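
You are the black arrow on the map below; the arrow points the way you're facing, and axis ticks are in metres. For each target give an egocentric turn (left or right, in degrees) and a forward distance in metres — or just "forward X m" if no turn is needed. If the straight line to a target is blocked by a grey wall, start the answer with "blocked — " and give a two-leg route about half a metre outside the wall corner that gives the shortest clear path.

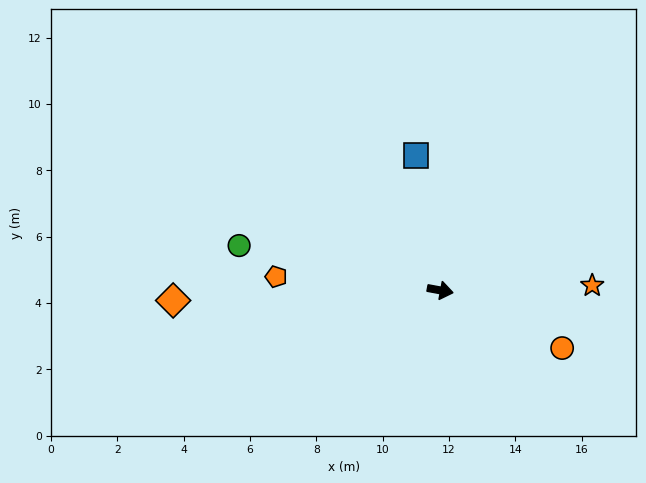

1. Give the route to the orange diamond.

turn right 167°, forward 8.1 m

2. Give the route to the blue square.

turn left 111°, forward 4.1 m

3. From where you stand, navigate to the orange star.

turn left 12°, forward 4.6 m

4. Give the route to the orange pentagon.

turn right 174°, forward 5.0 m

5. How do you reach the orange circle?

turn right 15°, forward 4.1 m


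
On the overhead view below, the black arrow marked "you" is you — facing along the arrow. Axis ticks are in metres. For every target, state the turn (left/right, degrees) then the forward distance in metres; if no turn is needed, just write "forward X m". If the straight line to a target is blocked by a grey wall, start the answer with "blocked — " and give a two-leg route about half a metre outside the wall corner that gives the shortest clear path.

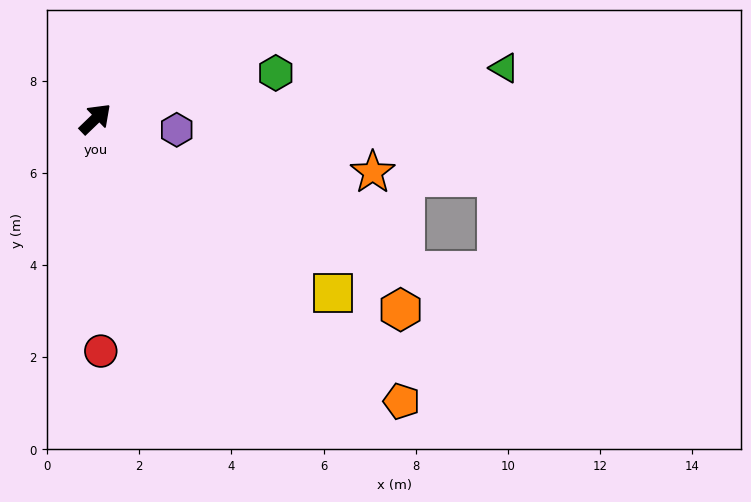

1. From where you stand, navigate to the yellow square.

turn right 80°, forward 6.4 m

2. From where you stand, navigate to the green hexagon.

turn right 30°, forward 4.0 m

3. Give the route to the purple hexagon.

turn right 52°, forward 1.8 m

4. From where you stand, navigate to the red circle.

turn right 133°, forward 5.0 m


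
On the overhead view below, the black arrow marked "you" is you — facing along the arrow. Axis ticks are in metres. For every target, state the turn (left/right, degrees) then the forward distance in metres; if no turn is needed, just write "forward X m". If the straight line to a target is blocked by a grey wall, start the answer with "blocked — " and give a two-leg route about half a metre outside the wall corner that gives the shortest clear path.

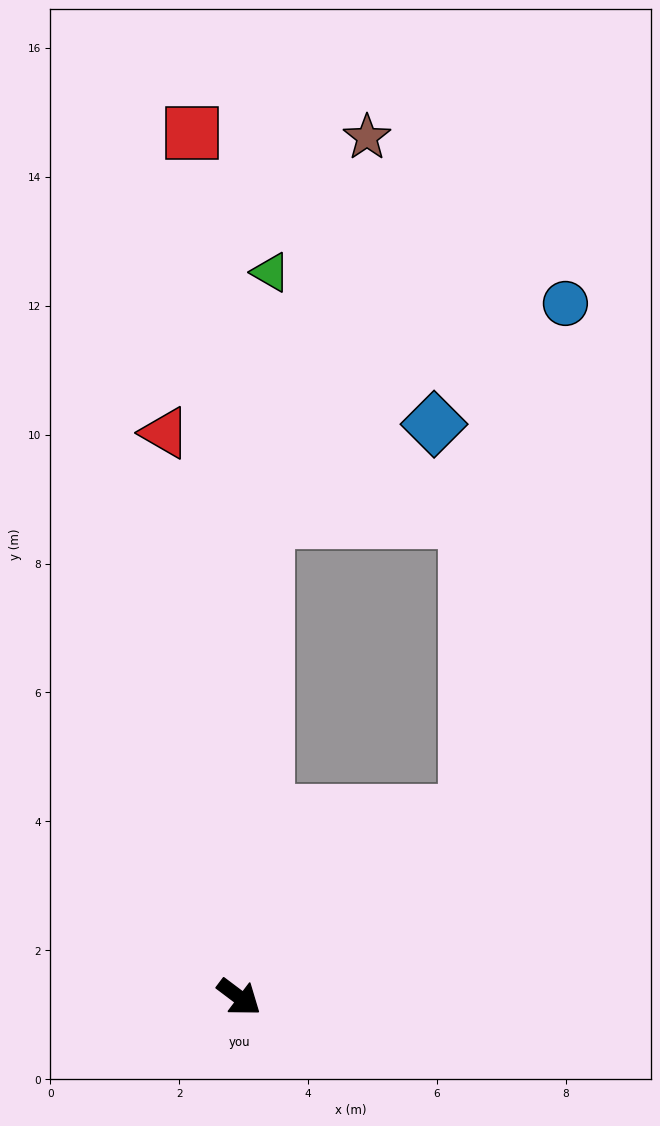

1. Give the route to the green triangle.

turn left 124°, forward 11.3 m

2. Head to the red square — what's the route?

turn left 130°, forward 13.4 m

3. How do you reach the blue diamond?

blocked — turn left 124°, forward 7.4 m, then turn right 57°, forward 3.0 m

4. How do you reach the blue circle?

blocked — turn left 76°, forward 4.5 m, then turn left 40°, forward 8.0 m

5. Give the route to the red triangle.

turn left 134°, forward 8.8 m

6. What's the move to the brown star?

blocked — turn left 124°, forward 7.4 m, then turn right 12°, forward 6.1 m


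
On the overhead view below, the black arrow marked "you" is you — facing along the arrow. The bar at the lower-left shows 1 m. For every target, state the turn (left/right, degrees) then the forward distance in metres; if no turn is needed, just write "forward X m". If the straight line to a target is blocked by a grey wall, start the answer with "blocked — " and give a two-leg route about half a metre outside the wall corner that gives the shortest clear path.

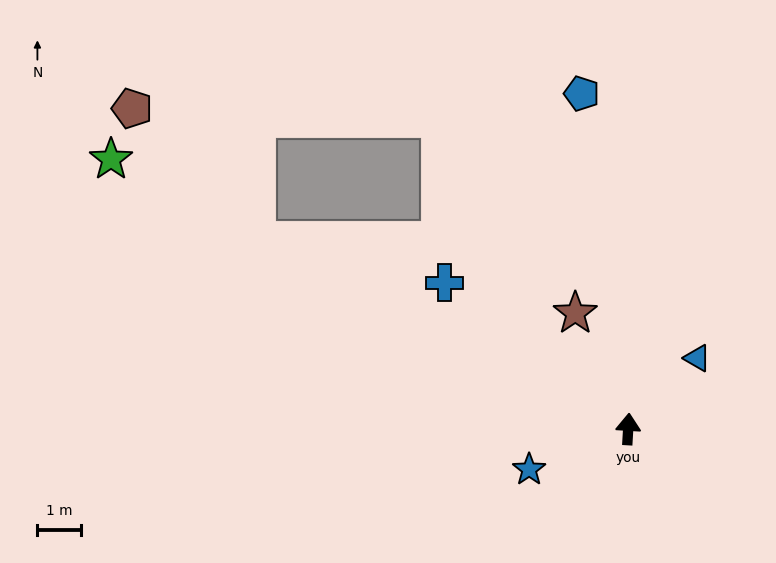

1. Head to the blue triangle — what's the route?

turn right 41°, forward 2.2 m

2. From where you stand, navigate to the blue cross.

turn left 55°, forward 5.3 m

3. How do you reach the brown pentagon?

blocked — turn left 66°, forward 9.4 m, then turn right 19°, forward 4.1 m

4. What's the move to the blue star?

turn left 116°, forward 2.4 m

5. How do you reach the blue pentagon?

turn left 11°, forward 7.7 m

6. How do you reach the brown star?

turn left 28°, forward 2.9 m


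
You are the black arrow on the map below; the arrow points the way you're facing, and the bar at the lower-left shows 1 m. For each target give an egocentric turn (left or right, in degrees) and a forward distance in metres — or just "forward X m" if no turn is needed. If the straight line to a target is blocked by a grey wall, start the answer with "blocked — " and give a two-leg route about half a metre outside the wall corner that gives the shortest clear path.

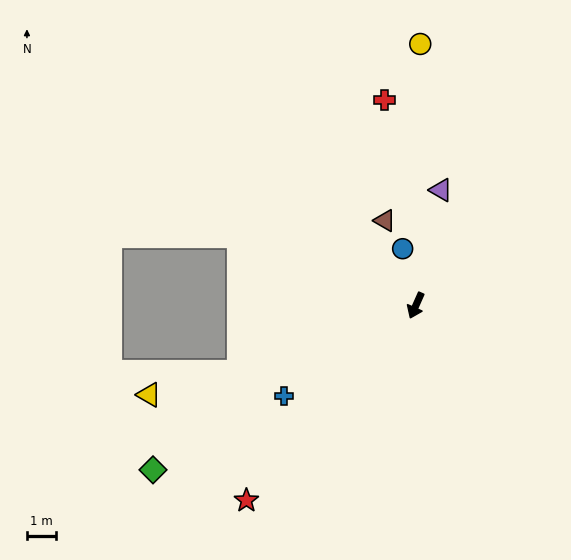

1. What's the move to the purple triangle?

turn right 168°, forward 4.0 m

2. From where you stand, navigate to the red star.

turn right 17°, forward 8.8 m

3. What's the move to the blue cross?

turn right 32°, forward 5.5 m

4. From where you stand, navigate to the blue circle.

turn right 143°, forward 2.0 m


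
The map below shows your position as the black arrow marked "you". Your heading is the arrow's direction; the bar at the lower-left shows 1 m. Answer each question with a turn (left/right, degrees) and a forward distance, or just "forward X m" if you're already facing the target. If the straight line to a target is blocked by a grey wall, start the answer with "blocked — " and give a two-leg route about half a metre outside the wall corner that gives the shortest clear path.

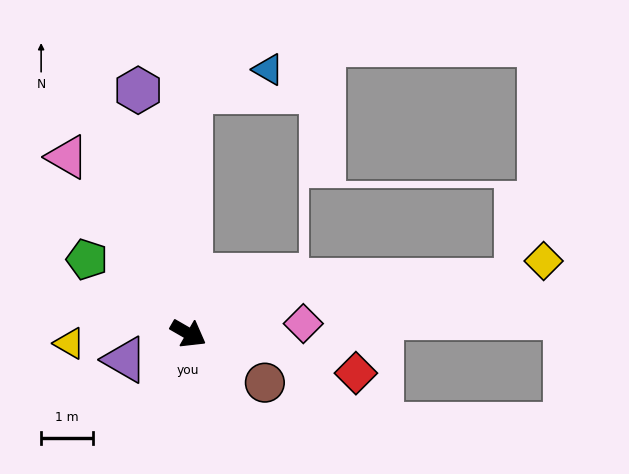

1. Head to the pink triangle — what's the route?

turn left 154°, forward 4.1 m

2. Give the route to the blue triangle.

blocked — turn left 119°, forward 4.6 m, then turn right 73°, forward 1.5 m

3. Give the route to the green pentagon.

turn left 174°, forward 2.4 m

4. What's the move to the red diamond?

turn left 17°, forward 3.3 m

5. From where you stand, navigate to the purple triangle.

turn right 128°, forward 1.3 m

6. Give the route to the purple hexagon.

turn left 132°, forward 4.8 m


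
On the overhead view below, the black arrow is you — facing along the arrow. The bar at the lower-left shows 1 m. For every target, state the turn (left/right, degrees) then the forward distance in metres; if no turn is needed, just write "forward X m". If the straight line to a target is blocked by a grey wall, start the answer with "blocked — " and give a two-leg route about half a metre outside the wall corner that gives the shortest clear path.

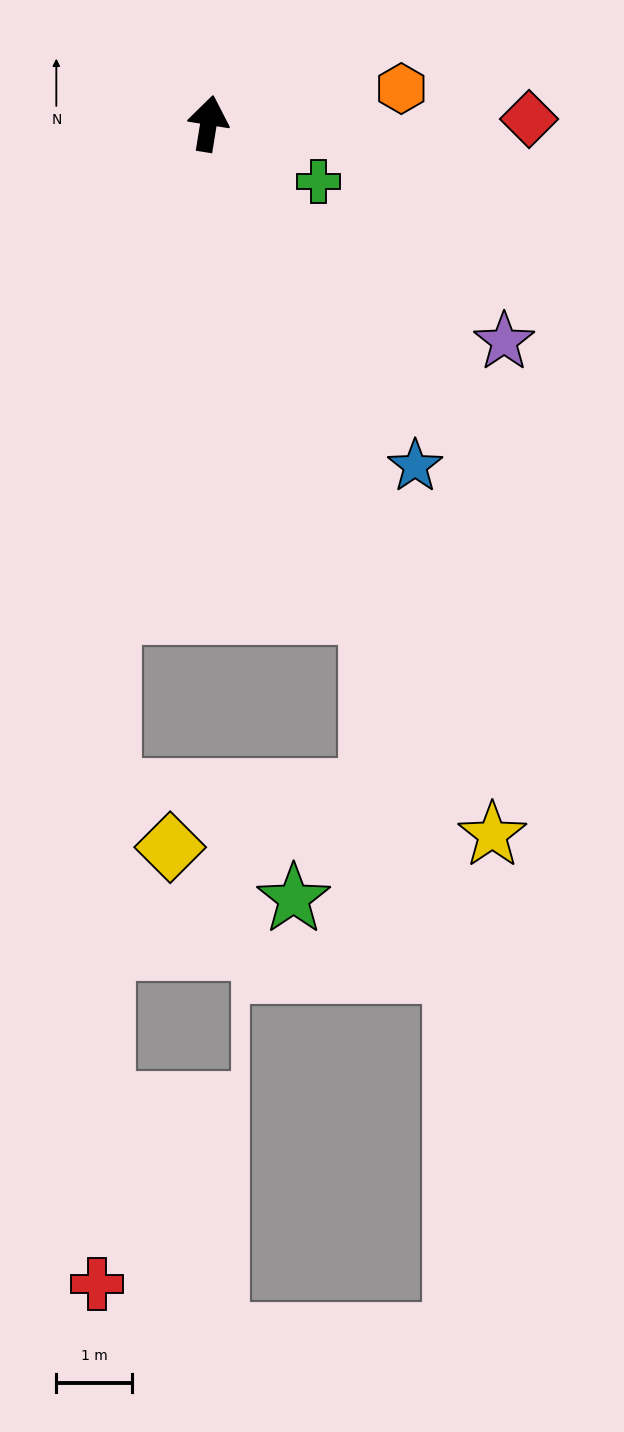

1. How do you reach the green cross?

turn right 109°, forward 1.7 m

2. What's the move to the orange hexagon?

turn right 71°, forward 2.6 m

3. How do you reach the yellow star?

turn right 149°, forward 10.2 m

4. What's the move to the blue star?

turn right 140°, forward 5.3 m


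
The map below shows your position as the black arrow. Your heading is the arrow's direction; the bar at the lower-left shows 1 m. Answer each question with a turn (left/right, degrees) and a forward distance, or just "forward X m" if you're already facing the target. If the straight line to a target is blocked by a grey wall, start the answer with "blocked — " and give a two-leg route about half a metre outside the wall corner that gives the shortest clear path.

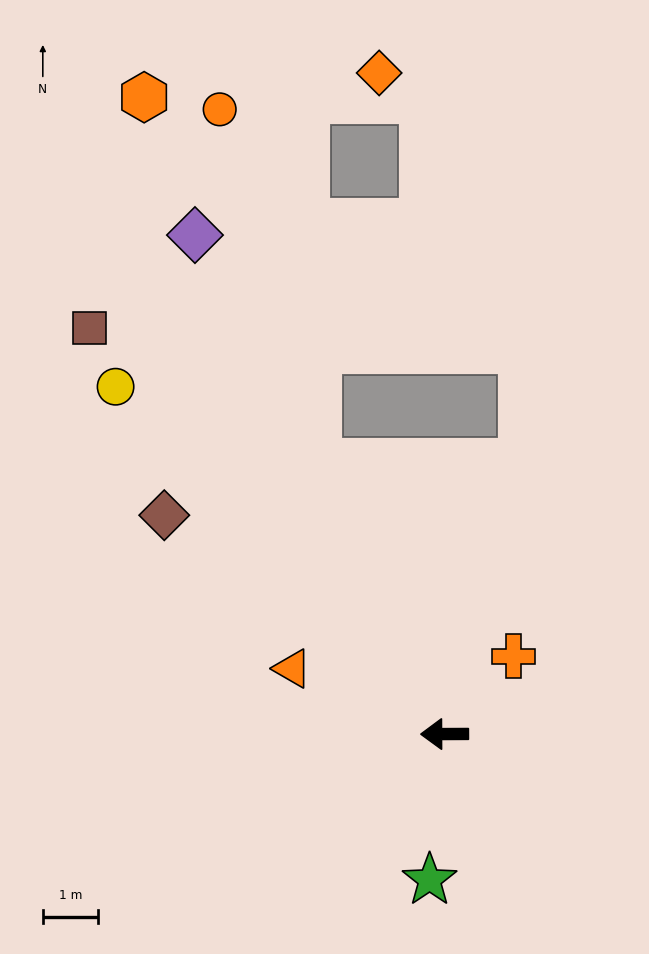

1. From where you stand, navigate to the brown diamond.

turn right 38°, forward 6.4 m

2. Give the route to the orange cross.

turn right 132°, forward 1.9 m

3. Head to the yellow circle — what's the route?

turn right 47°, forward 8.7 m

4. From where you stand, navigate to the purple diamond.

turn right 64°, forward 10.1 m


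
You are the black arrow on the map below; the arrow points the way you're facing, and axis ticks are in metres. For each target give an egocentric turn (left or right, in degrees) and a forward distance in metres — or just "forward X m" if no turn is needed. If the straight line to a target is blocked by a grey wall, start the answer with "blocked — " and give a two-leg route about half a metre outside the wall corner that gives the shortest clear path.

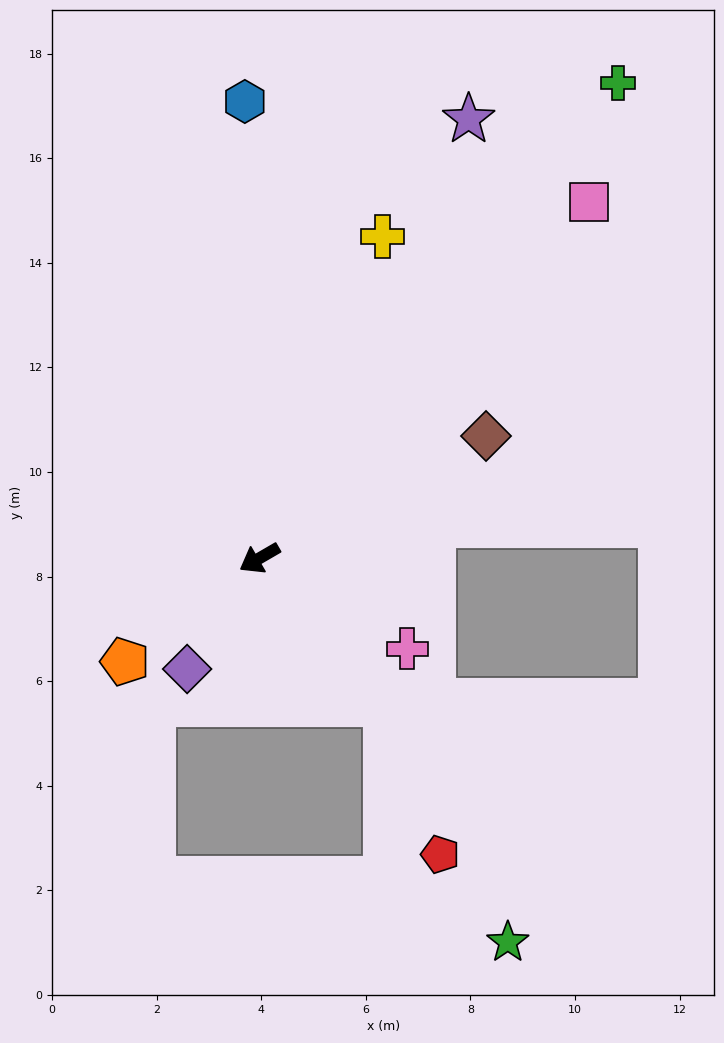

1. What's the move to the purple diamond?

turn left 27°, forward 2.5 m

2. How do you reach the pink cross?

turn left 118°, forward 3.3 m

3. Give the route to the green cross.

turn right 157°, forward 11.4 m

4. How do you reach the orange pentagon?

turn left 7°, forward 3.2 m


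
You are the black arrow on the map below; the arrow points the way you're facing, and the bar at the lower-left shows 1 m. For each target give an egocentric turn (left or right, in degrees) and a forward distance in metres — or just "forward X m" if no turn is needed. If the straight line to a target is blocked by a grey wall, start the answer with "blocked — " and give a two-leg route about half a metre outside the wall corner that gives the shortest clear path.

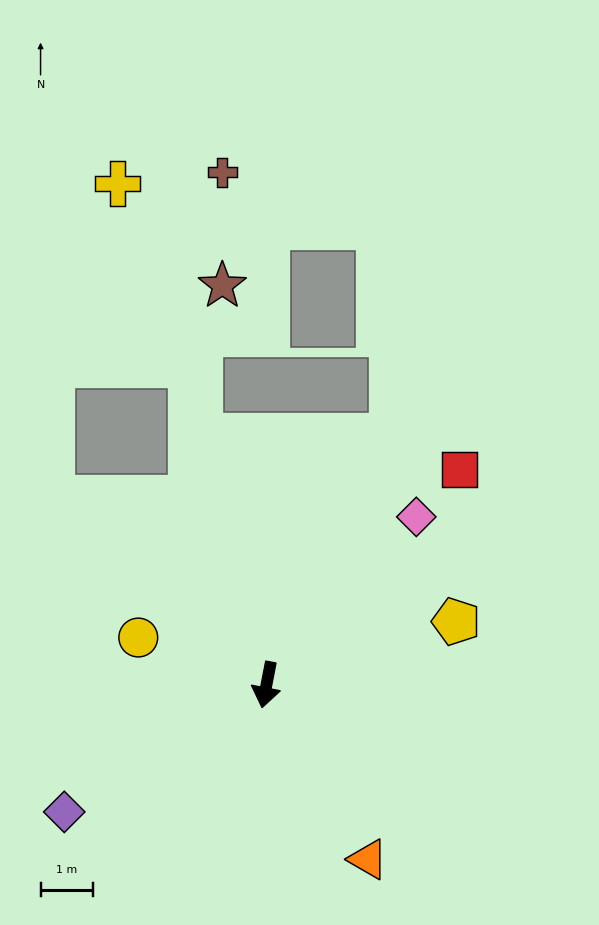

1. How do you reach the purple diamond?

turn right 47°, forward 4.5 m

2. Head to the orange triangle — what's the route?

turn left 41°, forward 3.8 m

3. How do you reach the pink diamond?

turn left 149°, forward 4.3 m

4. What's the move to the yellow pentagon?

turn left 119°, forward 3.8 m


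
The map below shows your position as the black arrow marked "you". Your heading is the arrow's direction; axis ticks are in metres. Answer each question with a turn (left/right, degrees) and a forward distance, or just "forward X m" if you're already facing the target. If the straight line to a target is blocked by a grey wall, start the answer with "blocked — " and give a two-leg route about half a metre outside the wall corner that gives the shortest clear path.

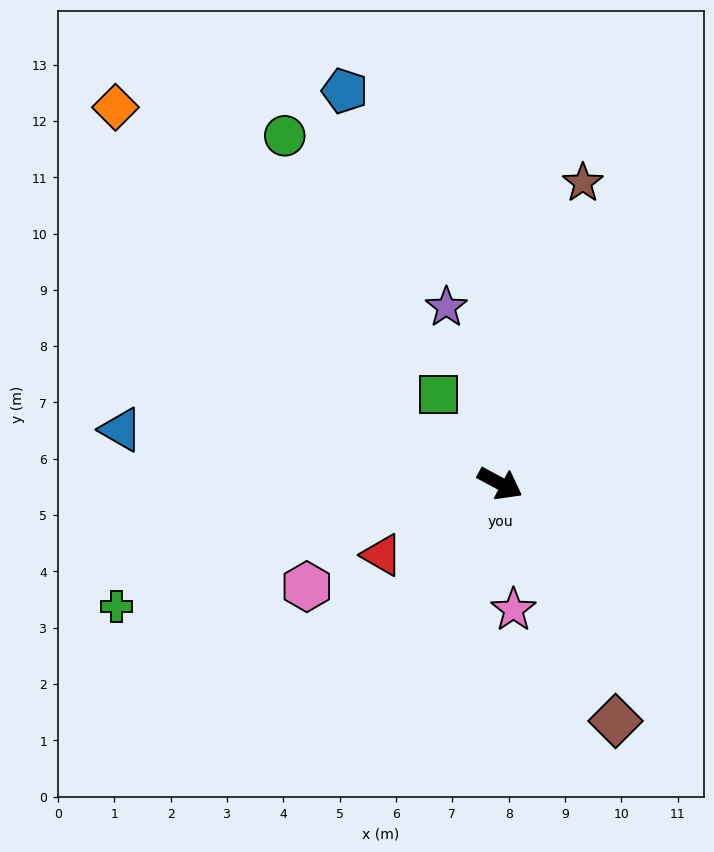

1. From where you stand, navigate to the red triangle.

turn right 121°, forward 2.5 m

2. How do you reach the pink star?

turn right 56°, forward 2.3 m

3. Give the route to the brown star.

turn left 103°, forward 5.5 m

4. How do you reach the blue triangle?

turn right 160°, forward 6.8 m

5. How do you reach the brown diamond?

turn right 36°, forward 4.7 m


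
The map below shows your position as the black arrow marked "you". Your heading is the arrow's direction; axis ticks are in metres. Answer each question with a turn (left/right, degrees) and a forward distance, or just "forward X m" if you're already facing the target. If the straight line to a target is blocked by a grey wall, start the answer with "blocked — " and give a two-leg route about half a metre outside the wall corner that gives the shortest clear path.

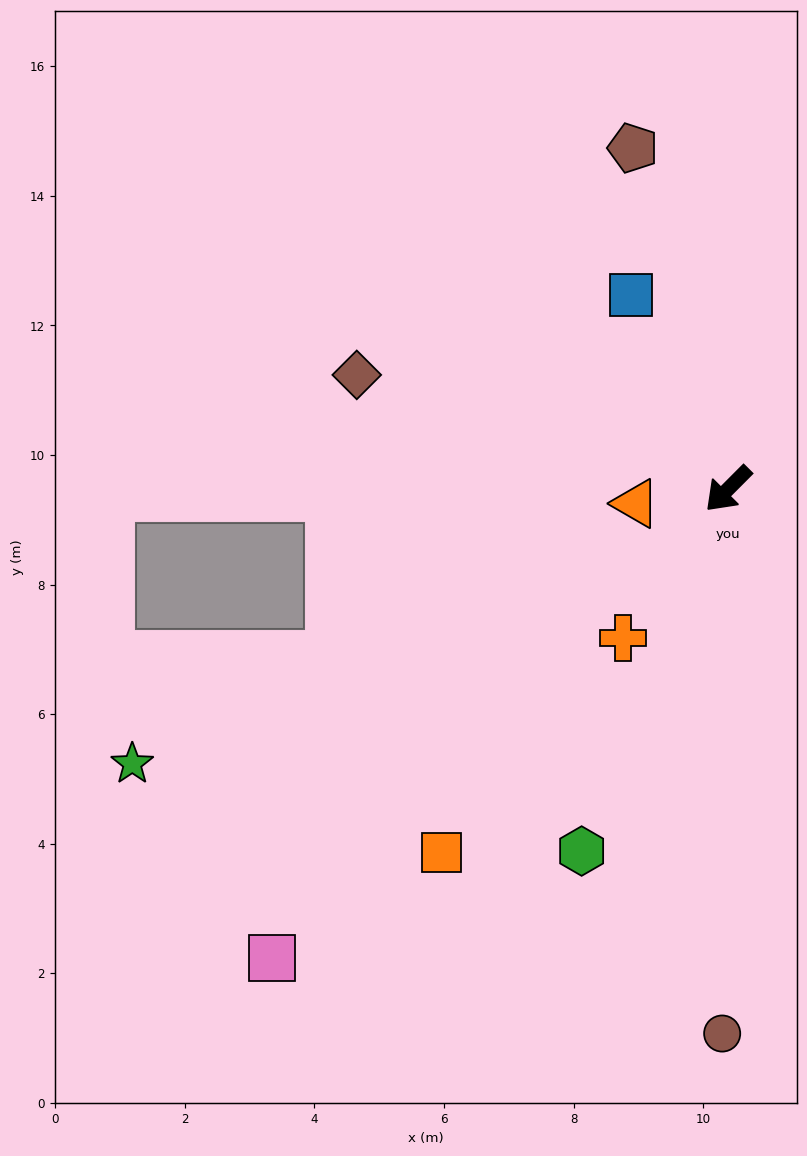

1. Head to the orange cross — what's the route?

turn left 10°, forward 2.8 m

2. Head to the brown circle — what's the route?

turn left 44°, forward 8.4 m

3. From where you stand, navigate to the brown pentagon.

turn right 119°, forward 5.5 m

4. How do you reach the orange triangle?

turn right 36°, forward 1.4 m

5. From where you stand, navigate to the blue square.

turn right 108°, forward 3.3 m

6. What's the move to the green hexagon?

turn left 23°, forward 6.0 m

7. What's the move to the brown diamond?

turn right 62°, forward 6.0 m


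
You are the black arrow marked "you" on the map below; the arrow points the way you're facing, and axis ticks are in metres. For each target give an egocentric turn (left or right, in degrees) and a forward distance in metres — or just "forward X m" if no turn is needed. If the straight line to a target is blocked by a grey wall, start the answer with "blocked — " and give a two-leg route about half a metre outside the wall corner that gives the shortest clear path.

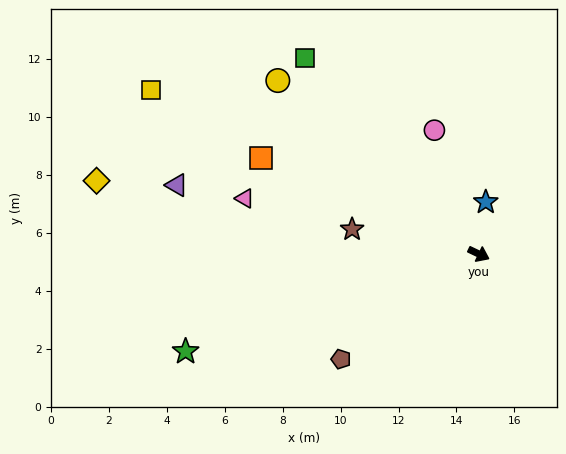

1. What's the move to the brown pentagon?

turn right 117°, forward 6.0 m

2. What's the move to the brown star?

turn right 166°, forward 4.5 m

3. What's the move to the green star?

turn right 136°, forward 10.7 m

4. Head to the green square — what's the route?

turn left 157°, forward 9.0 m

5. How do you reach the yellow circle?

turn left 165°, forward 9.2 m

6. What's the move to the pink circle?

turn left 135°, forward 4.5 m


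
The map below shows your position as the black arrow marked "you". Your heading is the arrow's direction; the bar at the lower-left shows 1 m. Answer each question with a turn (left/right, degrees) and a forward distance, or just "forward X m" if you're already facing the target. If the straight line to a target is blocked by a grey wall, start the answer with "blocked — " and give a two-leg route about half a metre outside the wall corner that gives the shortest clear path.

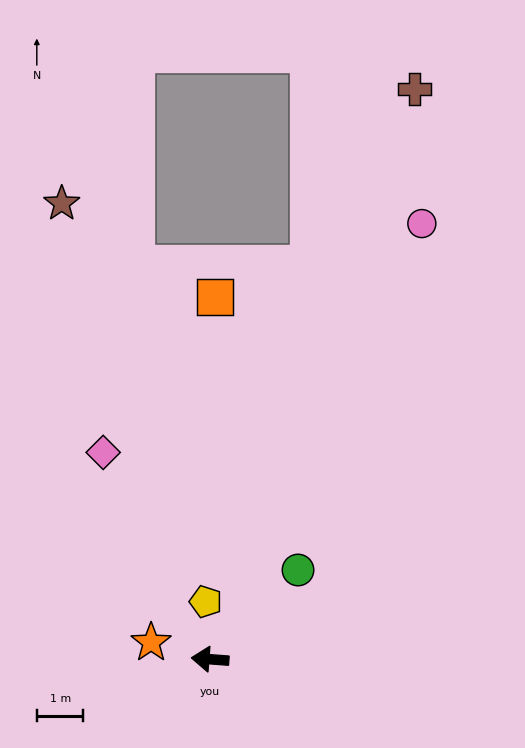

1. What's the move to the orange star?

turn right 12°, forward 1.3 m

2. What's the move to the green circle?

turn right 130°, forward 2.7 m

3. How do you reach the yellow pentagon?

turn right 81°, forward 1.2 m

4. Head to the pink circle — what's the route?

turn right 112°, forward 10.4 m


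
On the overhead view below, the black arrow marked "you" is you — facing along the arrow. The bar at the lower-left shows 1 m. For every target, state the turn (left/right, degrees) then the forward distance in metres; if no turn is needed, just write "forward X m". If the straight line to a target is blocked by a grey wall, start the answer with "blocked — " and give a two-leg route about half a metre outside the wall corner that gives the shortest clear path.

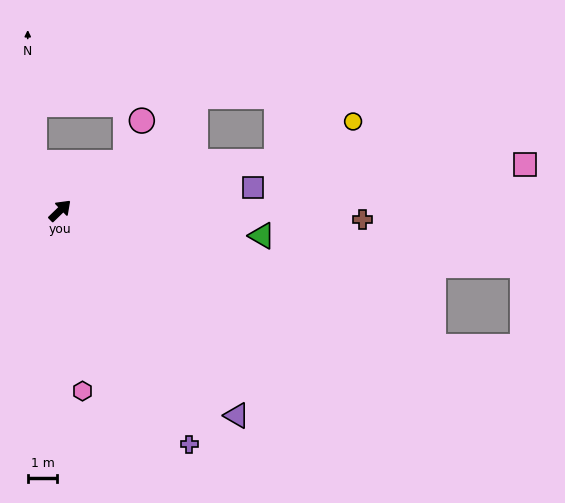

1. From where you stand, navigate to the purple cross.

turn right 105°, forward 9.0 m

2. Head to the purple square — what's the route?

turn right 37°, forward 6.5 m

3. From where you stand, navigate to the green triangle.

turn right 51°, forward 6.8 m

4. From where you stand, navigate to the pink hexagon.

turn right 127°, forward 6.1 m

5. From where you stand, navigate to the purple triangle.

turn right 93°, forward 9.1 m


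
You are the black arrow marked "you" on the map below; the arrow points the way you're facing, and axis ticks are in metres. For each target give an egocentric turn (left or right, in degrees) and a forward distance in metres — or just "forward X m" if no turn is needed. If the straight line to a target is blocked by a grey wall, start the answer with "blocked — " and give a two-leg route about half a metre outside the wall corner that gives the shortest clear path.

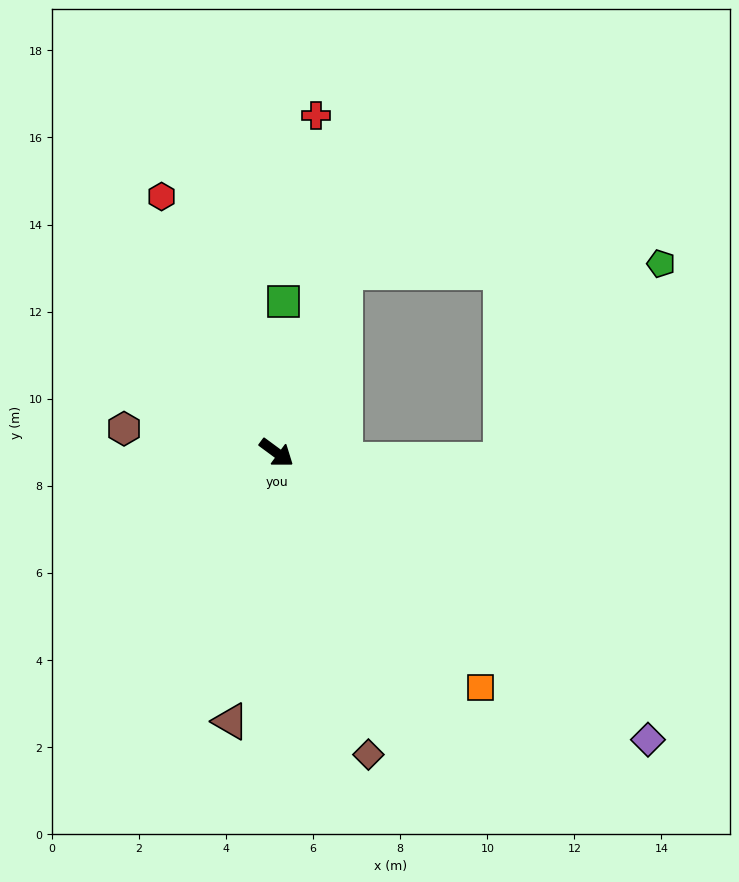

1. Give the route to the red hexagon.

turn left 151°, forward 6.5 m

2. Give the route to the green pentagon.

blocked — turn left 106°, forward 4.5 m, then turn right 68°, forward 7.3 m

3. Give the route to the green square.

turn left 124°, forward 3.5 m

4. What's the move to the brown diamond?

turn right 37°, forward 7.2 m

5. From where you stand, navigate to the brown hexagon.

turn right 153°, forward 3.5 m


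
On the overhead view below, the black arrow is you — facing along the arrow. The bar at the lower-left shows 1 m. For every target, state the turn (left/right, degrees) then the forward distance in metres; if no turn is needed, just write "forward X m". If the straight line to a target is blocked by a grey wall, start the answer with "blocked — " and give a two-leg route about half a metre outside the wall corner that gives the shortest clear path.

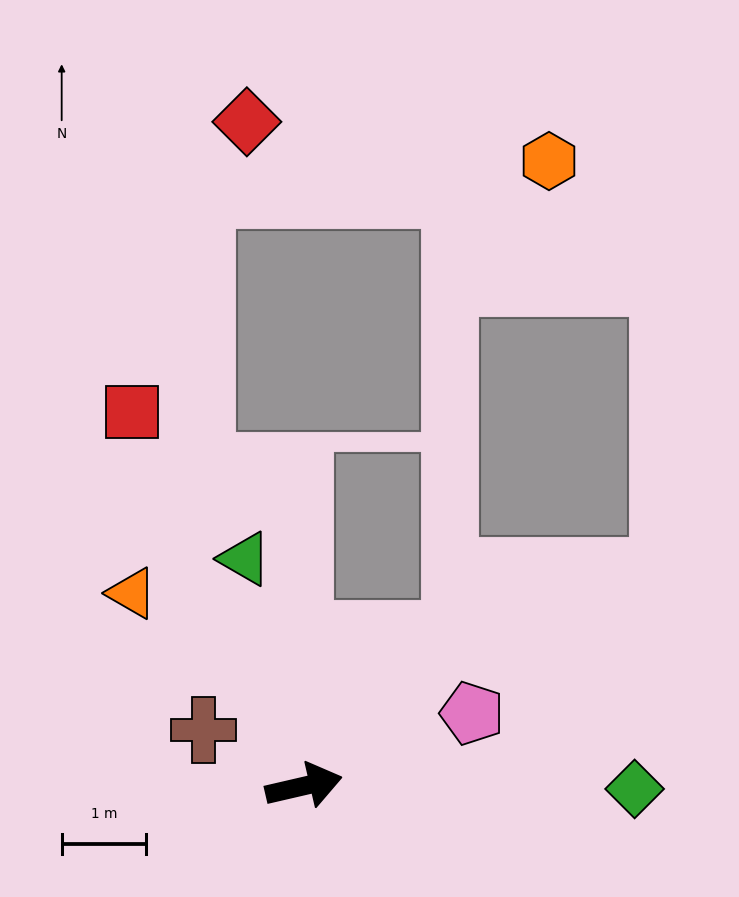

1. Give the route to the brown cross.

turn left 138°, forward 1.4 m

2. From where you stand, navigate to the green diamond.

turn right 14°, forward 3.9 m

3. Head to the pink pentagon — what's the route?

turn left 10°, forward 2.2 m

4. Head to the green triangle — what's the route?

turn left 92°, forward 2.8 m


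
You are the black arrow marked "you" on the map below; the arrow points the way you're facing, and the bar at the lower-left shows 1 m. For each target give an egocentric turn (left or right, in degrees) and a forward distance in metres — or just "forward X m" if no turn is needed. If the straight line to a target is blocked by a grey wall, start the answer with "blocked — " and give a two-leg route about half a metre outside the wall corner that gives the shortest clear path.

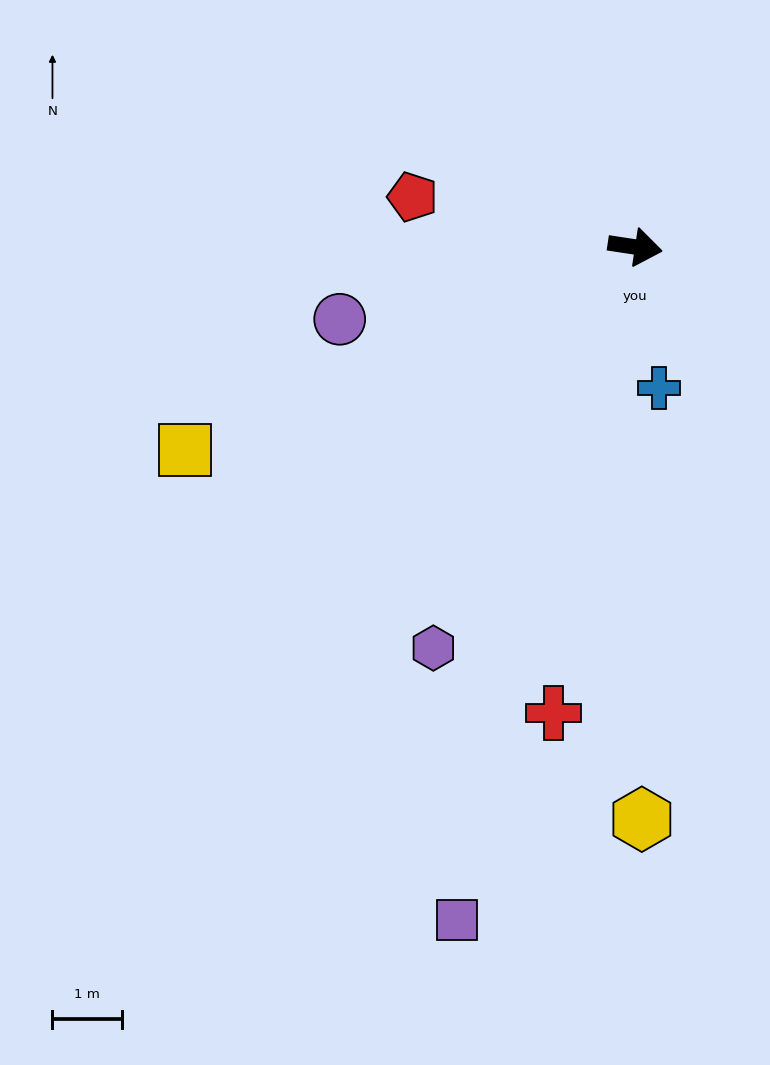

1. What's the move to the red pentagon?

turn left 176°, forward 3.3 m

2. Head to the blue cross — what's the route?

turn right 72°, forward 2.1 m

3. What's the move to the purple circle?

turn right 158°, forward 4.4 m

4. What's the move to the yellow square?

turn right 147°, forward 7.1 m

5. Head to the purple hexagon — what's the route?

turn right 108°, forward 6.5 m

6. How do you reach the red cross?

turn right 91°, forward 6.8 m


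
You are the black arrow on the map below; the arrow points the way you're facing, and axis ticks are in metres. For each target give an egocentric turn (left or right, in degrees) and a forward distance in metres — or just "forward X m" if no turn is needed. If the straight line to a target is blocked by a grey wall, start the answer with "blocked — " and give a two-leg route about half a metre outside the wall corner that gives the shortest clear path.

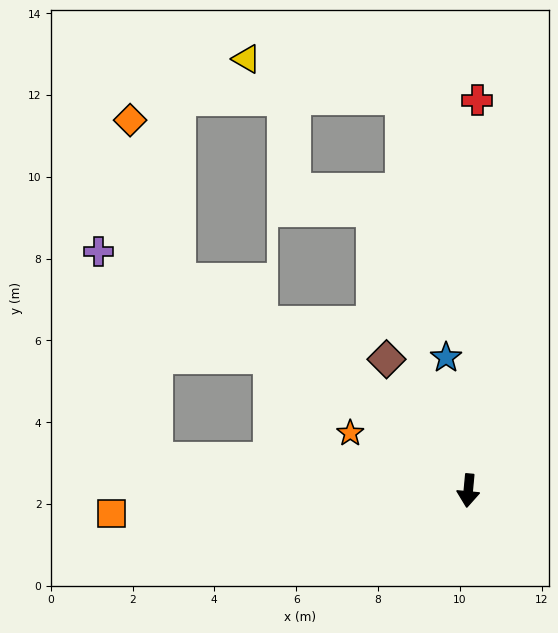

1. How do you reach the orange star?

turn right 111°, forward 3.2 m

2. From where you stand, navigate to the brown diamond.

turn right 143°, forward 3.8 m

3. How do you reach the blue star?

turn right 165°, forward 3.3 m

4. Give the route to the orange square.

turn right 81°, forward 8.7 m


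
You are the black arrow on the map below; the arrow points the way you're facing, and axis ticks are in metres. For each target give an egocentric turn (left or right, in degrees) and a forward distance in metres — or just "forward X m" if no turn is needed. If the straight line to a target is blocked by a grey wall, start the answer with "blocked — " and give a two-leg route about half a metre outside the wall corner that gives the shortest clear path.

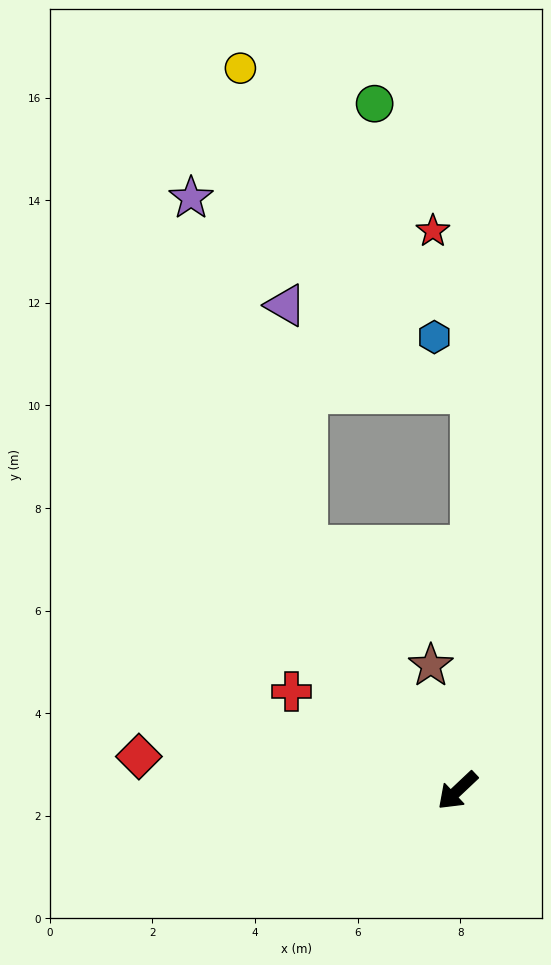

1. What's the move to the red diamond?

turn right 49°, forward 6.2 m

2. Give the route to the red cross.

turn right 74°, forward 3.8 m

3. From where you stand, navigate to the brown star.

turn right 121°, forward 2.5 m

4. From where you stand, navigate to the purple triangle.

blocked — turn right 101°, forward 5.6 m, then turn right 27°, forward 4.7 m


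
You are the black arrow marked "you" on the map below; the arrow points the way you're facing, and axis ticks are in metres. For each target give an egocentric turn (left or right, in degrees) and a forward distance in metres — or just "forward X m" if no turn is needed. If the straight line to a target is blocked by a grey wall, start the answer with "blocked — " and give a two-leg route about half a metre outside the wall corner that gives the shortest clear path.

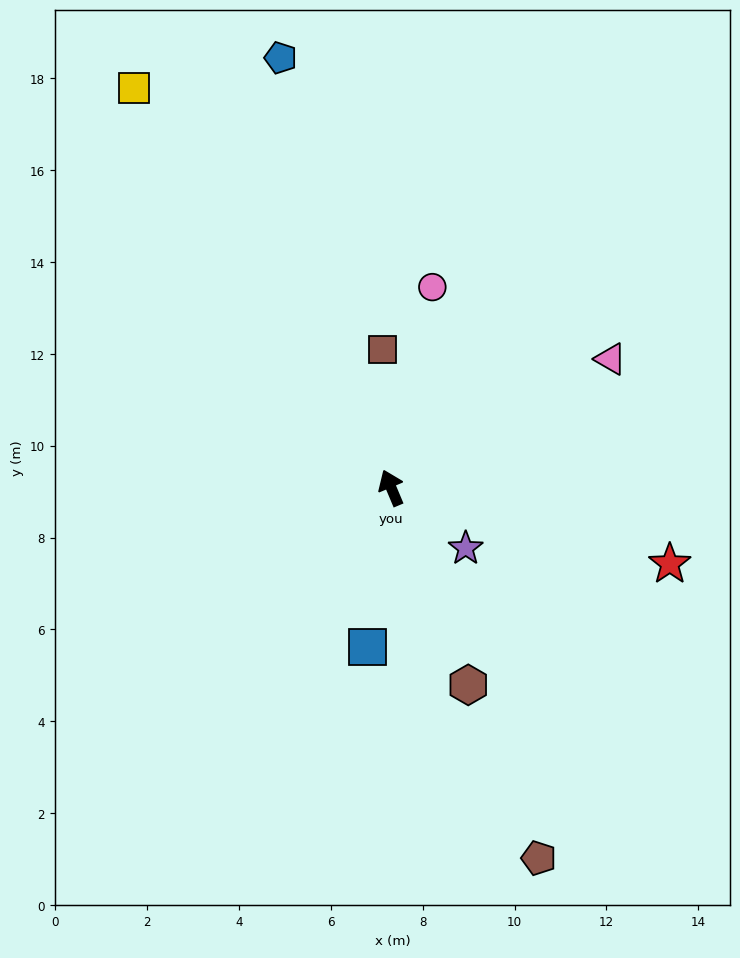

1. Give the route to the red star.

turn right 128°, forward 6.3 m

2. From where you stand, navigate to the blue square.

turn left 149°, forward 3.5 m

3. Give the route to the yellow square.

turn left 10°, forward 10.4 m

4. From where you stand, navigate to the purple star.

turn right 152°, forward 2.1 m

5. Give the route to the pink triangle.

turn right 82°, forward 5.5 m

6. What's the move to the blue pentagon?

turn right 8°, forward 9.7 m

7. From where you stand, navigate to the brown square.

turn right 19°, forward 3.0 m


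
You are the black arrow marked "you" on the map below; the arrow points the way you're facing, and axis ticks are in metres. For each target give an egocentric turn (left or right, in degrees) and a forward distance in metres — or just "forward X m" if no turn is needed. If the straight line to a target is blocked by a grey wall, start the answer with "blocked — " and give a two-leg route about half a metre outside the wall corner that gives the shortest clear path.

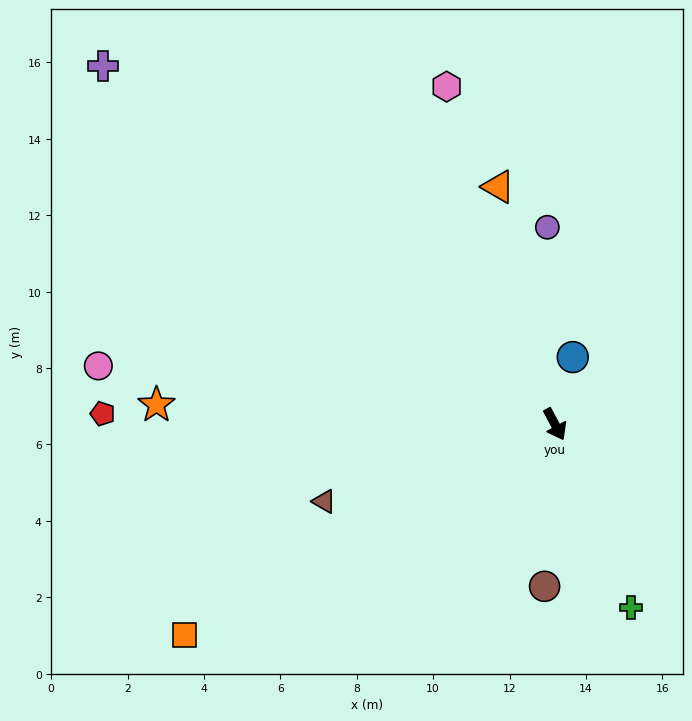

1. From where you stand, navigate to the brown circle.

turn right 32°, forward 4.3 m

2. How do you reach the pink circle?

turn right 125°, forward 12.0 m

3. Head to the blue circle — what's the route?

turn left 137°, forward 1.8 m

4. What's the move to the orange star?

turn right 121°, forward 10.4 m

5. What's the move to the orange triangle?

turn left 165°, forward 6.4 m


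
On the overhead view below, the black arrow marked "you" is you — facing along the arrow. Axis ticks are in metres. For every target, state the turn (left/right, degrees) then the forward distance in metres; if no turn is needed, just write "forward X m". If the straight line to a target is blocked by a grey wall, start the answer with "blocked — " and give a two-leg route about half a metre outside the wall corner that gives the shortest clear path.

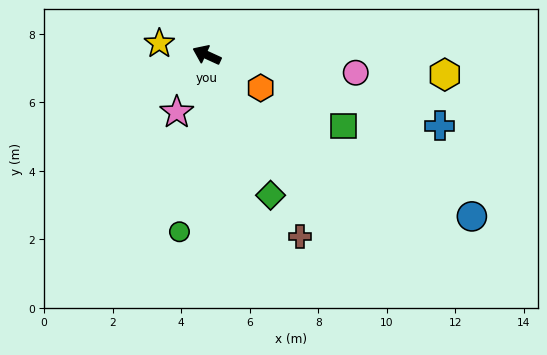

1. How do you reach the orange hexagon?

turn left 173°, forward 1.8 m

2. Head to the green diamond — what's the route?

turn left 139°, forward 4.5 m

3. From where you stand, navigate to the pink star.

turn left 87°, forward 1.9 m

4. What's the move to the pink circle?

turn right 162°, forward 4.4 m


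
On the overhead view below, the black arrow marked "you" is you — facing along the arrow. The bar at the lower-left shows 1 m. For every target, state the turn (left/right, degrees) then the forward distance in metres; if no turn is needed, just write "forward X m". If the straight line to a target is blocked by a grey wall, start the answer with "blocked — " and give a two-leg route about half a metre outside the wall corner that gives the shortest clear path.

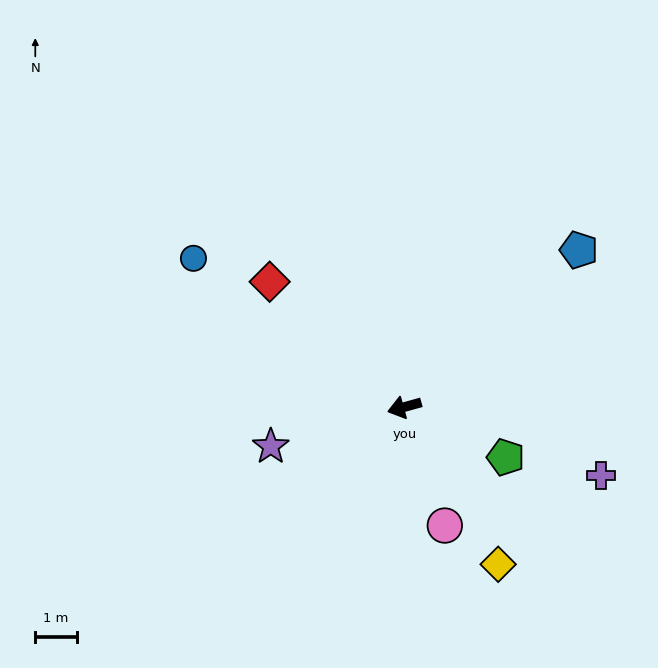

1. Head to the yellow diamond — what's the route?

turn left 105°, forward 4.4 m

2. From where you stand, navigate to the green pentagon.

turn left 138°, forward 2.7 m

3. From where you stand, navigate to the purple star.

forward 3.4 m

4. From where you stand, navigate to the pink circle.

turn left 93°, forward 3.0 m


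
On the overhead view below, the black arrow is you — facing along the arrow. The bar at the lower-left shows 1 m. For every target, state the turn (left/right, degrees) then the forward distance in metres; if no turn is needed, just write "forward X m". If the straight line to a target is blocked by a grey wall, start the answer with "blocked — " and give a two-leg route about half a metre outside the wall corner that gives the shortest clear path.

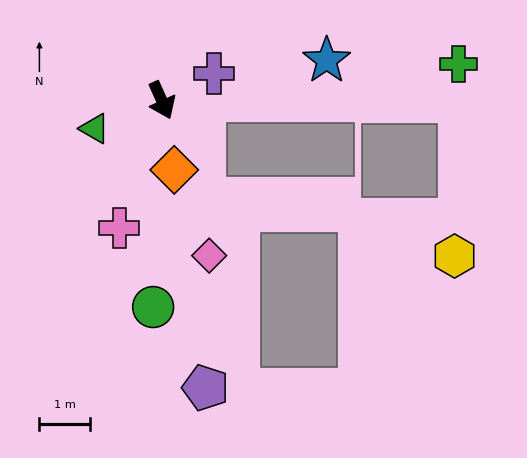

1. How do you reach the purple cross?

turn left 93°, forward 1.2 m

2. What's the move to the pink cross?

turn right 43°, forward 2.7 m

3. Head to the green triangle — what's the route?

turn right 91°, forward 1.4 m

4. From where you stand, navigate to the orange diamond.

turn right 14°, forward 1.4 m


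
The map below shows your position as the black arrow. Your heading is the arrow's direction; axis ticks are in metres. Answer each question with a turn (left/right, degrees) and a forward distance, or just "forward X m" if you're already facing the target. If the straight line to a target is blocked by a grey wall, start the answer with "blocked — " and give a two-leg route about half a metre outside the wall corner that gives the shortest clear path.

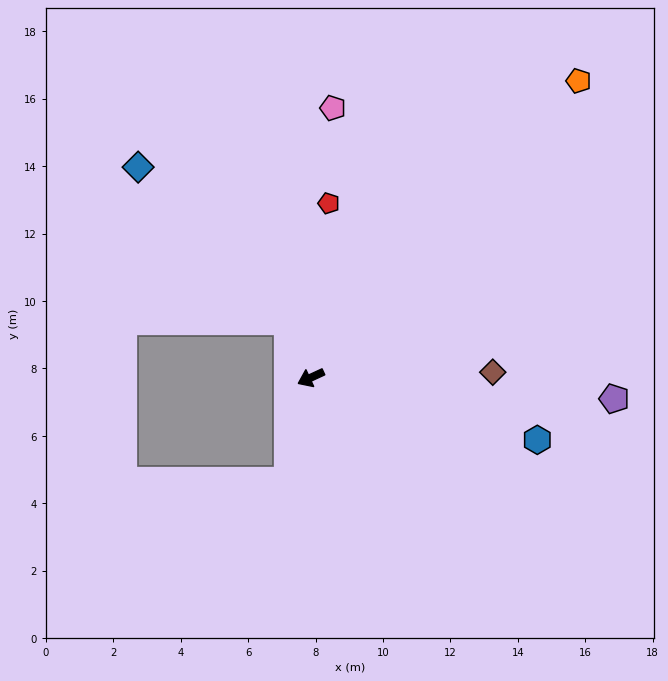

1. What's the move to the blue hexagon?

turn left 140°, forward 7.0 m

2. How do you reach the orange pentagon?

turn right 157°, forward 11.9 m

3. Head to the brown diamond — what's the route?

turn left 157°, forward 5.4 m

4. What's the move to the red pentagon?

turn right 121°, forward 5.2 m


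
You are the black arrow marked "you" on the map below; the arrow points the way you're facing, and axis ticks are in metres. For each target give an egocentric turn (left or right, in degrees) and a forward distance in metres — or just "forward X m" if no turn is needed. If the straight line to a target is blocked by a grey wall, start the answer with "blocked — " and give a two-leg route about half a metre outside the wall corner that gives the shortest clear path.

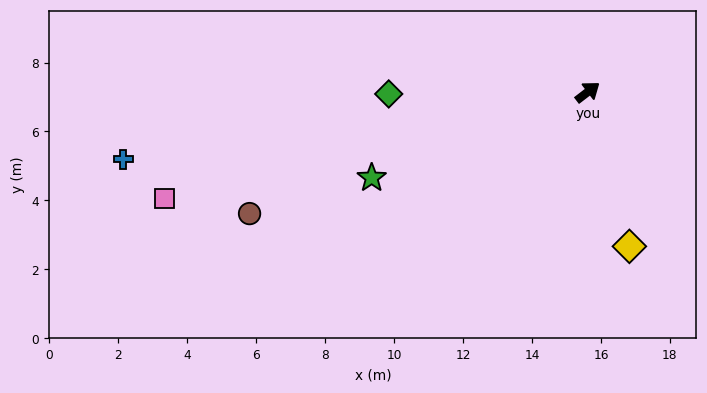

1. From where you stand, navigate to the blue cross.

turn left 151°, forward 13.6 m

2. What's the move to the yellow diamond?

turn right 112°, forward 4.6 m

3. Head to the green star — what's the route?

turn left 164°, forward 6.7 m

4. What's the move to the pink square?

turn left 157°, forward 12.7 m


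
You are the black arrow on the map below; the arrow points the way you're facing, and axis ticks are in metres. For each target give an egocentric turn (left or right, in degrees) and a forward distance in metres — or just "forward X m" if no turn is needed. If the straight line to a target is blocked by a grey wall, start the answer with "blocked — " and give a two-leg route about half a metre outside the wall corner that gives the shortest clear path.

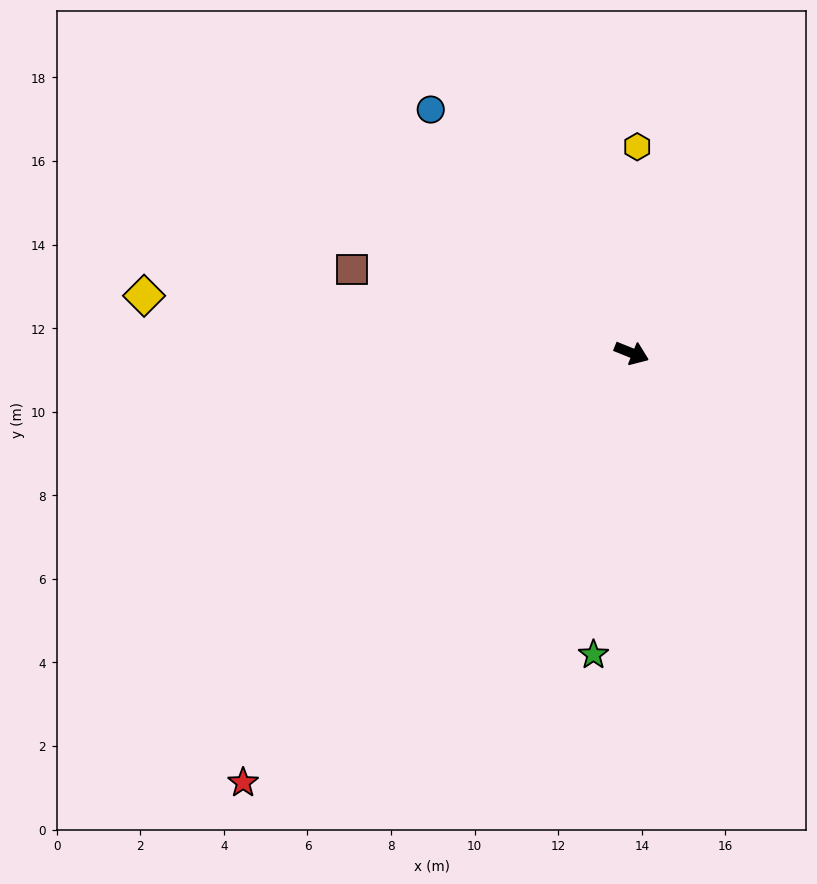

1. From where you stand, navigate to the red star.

turn right 110°, forward 13.9 m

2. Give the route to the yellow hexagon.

turn left 110°, forward 4.9 m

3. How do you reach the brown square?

turn right 175°, forward 7.0 m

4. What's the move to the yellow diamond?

turn right 165°, forward 11.7 m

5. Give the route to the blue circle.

turn left 152°, forward 7.6 m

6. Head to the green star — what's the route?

turn right 75°, forward 7.3 m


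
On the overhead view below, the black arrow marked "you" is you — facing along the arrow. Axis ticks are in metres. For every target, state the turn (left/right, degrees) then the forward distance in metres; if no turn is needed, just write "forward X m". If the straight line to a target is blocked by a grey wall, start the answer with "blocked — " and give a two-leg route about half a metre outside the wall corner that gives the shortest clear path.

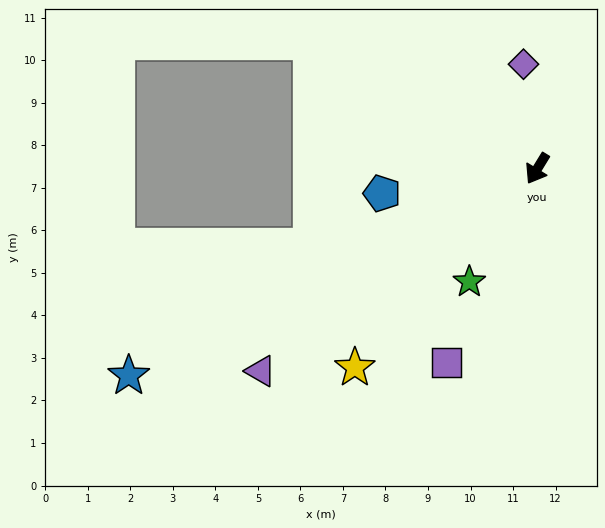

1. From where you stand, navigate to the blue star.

turn right 32°, forward 10.8 m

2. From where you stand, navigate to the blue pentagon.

turn right 49°, forward 3.7 m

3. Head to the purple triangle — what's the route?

turn right 22°, forward 8.1 m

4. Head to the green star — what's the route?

forward 3.1 m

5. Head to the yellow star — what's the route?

turn right 11°, forward 6.3 m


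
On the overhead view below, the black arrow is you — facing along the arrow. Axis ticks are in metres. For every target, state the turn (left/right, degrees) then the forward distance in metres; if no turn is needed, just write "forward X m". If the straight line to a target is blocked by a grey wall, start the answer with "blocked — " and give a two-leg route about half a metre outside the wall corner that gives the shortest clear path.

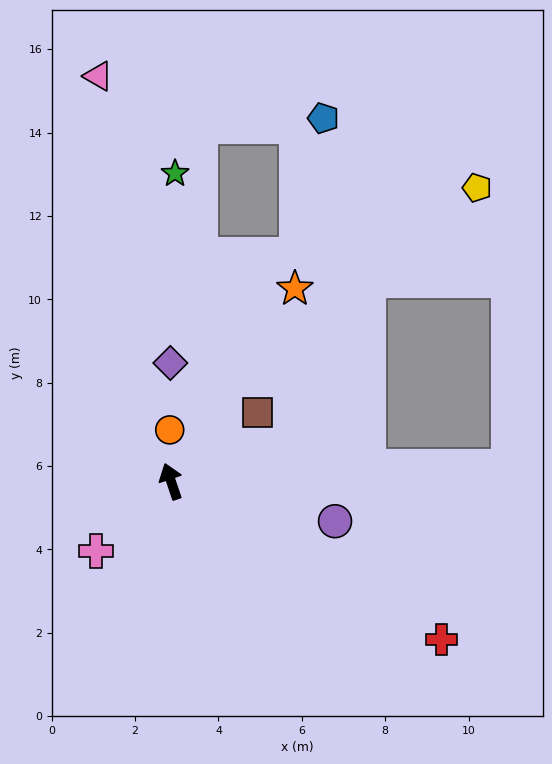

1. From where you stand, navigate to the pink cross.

turn left 114°, forward 2.5 m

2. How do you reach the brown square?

turn right 70°, forward 2.7 m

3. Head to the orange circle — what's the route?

turn right 17°, forward 1.2 m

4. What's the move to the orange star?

turn right 51°, forward 5.5 m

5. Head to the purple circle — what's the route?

turn right 122°, forward 4.0 m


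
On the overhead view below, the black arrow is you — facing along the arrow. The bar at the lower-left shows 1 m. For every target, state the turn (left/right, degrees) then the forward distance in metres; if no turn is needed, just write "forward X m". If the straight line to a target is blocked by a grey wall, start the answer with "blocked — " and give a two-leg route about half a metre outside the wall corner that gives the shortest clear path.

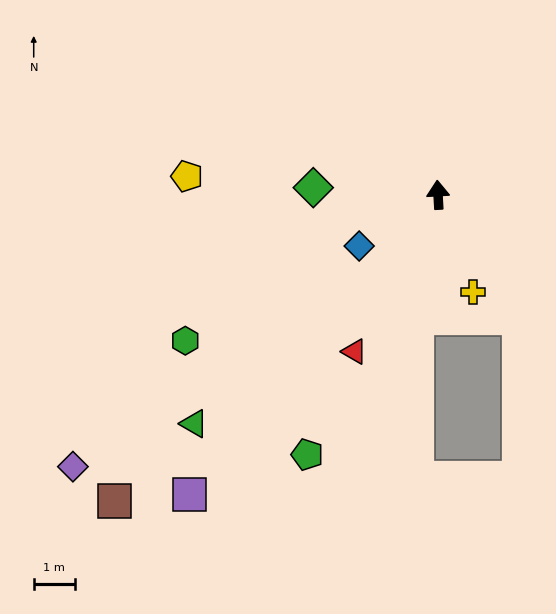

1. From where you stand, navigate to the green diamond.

turn left 83°, forward 3.1 m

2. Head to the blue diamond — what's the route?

turn left 120°, forward 2.3 m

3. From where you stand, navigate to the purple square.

turn left 137°, forward 9.5 m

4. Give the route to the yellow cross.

turn right 163°, forward 2.5 m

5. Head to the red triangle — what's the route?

turn left 149°, forward 4.3 m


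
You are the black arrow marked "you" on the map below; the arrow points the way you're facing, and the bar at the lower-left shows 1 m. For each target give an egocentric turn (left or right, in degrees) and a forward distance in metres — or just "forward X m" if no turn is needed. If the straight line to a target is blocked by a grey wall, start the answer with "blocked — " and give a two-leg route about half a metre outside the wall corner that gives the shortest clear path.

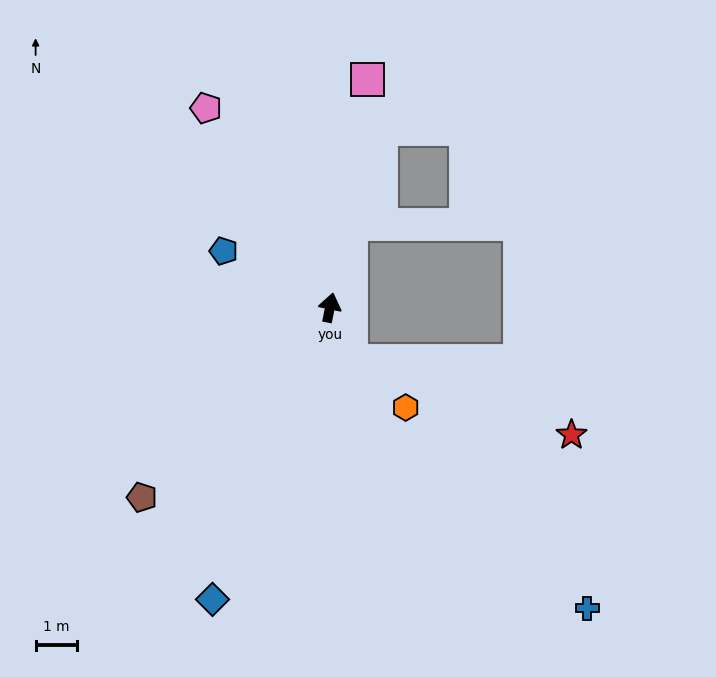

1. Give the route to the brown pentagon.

turn left 147°, forward 6.5 m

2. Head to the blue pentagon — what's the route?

turn left 74°, forward 2.9 m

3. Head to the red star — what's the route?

blocked — turn right 147°, forward 1.4 m, then turn left 50°, forward 5.7 m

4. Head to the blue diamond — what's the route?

turn left 170°, forward 7.7 m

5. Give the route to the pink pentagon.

turn left 44°, forward 5.7 m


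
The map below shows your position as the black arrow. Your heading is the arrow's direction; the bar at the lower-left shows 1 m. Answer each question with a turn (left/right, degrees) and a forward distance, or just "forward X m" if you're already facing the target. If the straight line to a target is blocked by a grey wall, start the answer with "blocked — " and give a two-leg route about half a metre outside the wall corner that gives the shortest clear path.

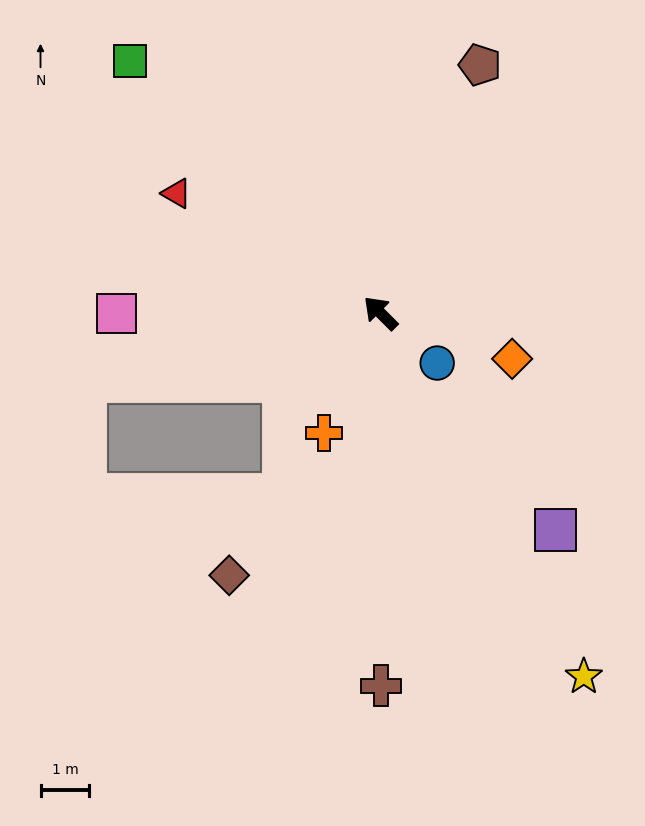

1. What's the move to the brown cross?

turn left 135°, forward 7.6 m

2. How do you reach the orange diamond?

turn right 154°, forward 2.8 m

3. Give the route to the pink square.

turn left 45°, forward 5.4 m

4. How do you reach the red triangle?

turn left 15°, forward 4.8 m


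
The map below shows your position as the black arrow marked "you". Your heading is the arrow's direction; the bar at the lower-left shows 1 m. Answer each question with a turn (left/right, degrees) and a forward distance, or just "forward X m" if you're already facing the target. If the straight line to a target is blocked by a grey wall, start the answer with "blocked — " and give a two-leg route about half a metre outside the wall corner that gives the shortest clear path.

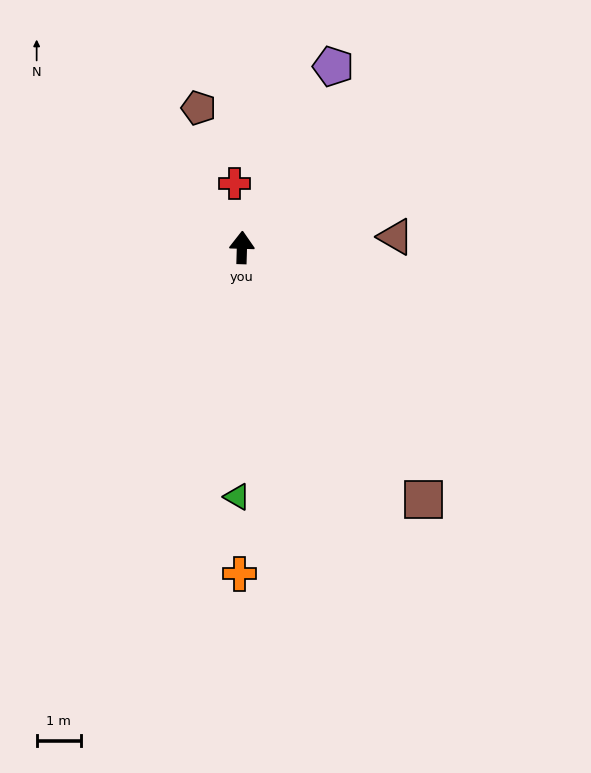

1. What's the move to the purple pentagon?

turn right 25°, forward 4.6 m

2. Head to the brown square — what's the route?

turn right 143°, forward 7.1 m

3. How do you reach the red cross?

turn left 8°, forward 1.5 m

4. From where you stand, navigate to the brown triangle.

turn right 84°, forward 3.5 m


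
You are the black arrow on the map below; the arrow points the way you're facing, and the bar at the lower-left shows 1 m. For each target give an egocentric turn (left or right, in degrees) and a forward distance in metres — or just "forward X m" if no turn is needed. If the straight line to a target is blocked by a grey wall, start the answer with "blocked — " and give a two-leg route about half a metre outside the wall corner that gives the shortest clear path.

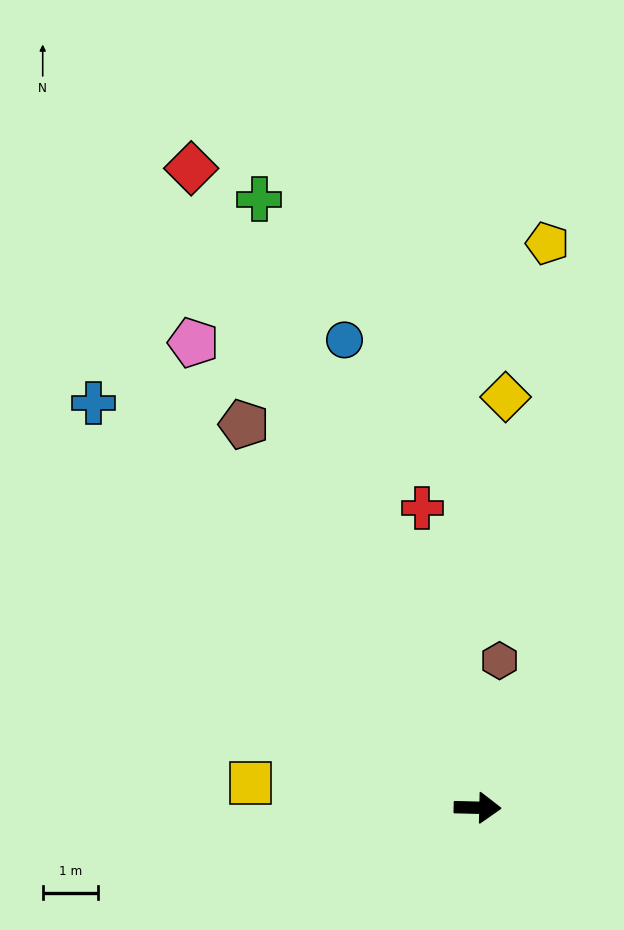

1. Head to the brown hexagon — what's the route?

turn left 83°, forward 2.7 m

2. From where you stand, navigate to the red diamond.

turn left 115°, forward 12.7 m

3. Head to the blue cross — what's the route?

turn left 135°, forward 10.1 m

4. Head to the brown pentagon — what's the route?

turn left 123°, forward 8.1 m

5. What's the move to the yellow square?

turn left 175°, forward 4.1 m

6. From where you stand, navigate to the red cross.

turn left 102°, forward 5.5 m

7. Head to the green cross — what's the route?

turn left 111°, forward 11.7 m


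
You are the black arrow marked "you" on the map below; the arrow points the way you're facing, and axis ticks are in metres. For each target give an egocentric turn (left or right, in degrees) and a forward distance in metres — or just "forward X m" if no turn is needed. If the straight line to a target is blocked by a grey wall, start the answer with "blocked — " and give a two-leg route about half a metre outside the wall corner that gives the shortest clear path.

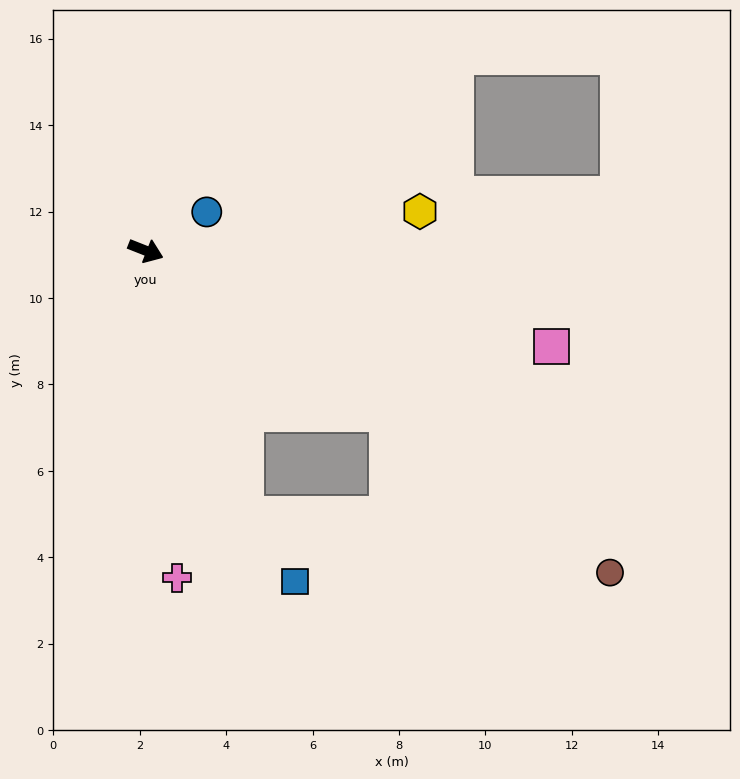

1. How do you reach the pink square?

turn left 8°, forward 9.6 m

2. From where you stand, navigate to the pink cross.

turn right 63°, forward 7.6 m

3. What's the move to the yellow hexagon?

turn left 30°, forward 6.4 m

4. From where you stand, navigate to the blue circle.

turn left 54°, forward 1.7 m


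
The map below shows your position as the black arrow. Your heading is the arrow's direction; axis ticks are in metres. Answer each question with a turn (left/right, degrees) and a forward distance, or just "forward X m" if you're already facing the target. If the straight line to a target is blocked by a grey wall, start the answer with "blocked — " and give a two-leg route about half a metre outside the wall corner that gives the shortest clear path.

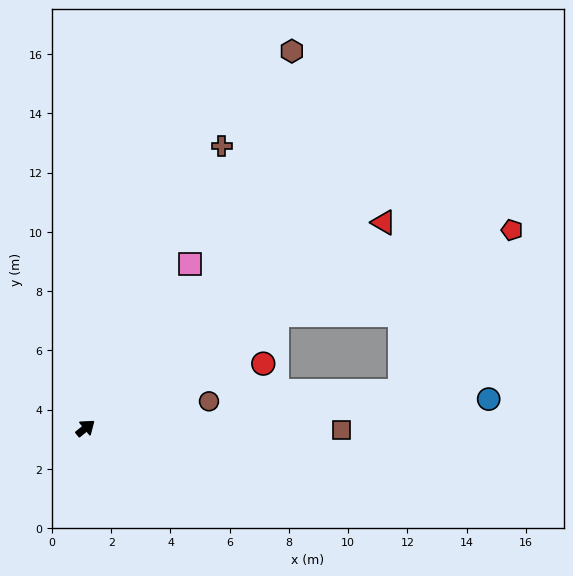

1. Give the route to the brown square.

turn right 40°, forward 8.6 m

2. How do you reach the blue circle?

turn right 35°, forward 13.6 m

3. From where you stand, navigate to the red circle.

turn right 19°, forward 6.4 m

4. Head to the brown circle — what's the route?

turn right 27°, forward 4.3 m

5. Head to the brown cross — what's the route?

turn left 25°, forward 10.6 m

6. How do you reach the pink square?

turn left 18°, forward 6.6 m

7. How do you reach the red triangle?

turn right 4°, forward 12.2 m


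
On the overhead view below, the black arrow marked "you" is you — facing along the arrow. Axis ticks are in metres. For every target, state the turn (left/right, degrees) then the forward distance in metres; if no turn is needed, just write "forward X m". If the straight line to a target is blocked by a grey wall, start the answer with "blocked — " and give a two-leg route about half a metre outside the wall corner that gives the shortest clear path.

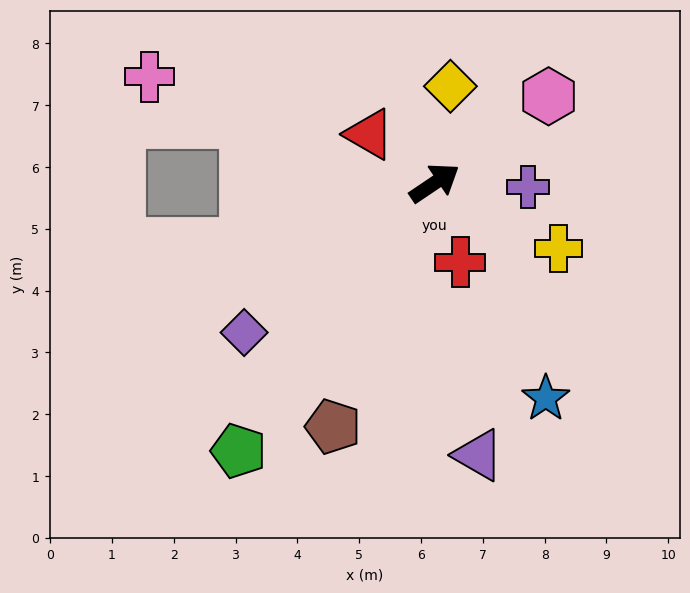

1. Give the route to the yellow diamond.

turn left 47°, forward 1.6 m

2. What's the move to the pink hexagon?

turn left 3°, forward 2.3 m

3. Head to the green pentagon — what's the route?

turn right 160°, forward 5.4 m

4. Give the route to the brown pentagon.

turn right 147°, forward 4.3 m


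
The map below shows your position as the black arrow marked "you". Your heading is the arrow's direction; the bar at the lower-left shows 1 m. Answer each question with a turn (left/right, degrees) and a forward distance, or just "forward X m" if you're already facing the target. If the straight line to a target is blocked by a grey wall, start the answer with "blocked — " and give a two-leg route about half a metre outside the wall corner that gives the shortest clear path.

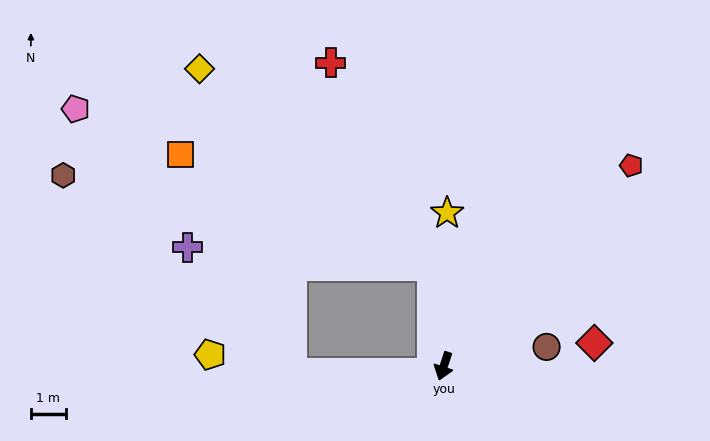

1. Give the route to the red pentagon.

turn left 155°, forward 7.9 m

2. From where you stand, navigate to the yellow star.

turn right 163°, forward 4.4 m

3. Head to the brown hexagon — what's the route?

blocked — turn right 155°, forward 2.9 m, then turn left 69°, forward 10.9 m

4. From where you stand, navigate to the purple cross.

blocked — turn right 155°, forward 2.9 m, then turn left 79°, forward 7.0 m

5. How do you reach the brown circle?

turn left 119°, forward 3.0 m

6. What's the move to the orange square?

blocked — turn right 155°, forward 2.9 m, then turn left 59°, forward 7.9 m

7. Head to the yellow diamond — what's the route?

blocked — turn right 155°, forward 2.9 m, then turn left 43°, forward 8.8 m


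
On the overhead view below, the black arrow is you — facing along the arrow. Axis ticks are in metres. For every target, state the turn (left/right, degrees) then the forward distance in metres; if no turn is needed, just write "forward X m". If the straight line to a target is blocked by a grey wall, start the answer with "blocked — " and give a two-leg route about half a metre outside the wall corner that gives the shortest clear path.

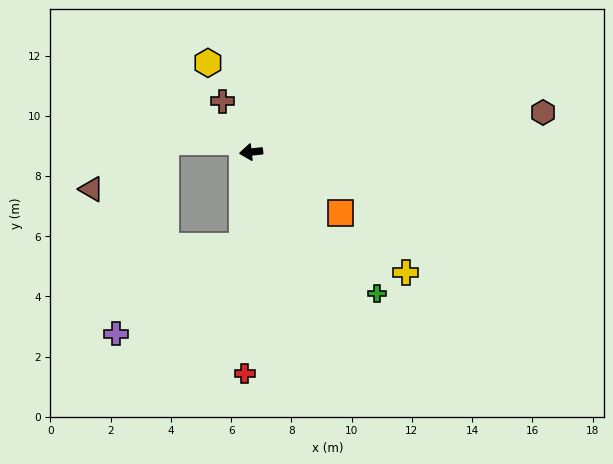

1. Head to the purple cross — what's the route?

blocked — turn left 78°, forward 3.1 m, then turn right 49°, forward 5.1 m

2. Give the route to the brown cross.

turn right 67°, forward 1.9 m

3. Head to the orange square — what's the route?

turn left 139°, forward 3.6 m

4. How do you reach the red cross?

turn left 82°, forward 7.4 m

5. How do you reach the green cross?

turn left 125°, forward 6.3 m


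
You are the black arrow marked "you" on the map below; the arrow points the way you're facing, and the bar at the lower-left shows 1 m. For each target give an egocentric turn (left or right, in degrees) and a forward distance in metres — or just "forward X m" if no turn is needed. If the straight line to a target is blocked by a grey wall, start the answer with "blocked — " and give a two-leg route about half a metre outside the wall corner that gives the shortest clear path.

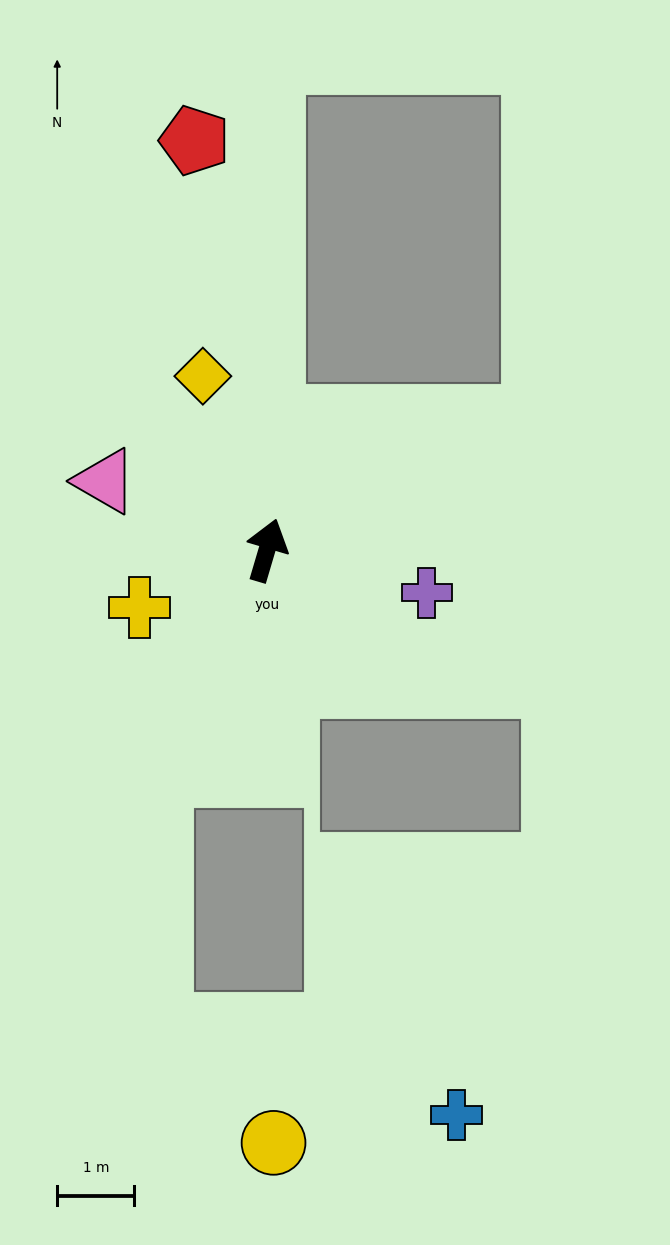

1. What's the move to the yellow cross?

turn left 131°, forward 1.8 m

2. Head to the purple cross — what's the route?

turn right 88°, forward 2.1 m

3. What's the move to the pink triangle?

turn left 83°, forward 2.3 m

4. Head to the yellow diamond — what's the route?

turn left 37°, forward 2.4 m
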